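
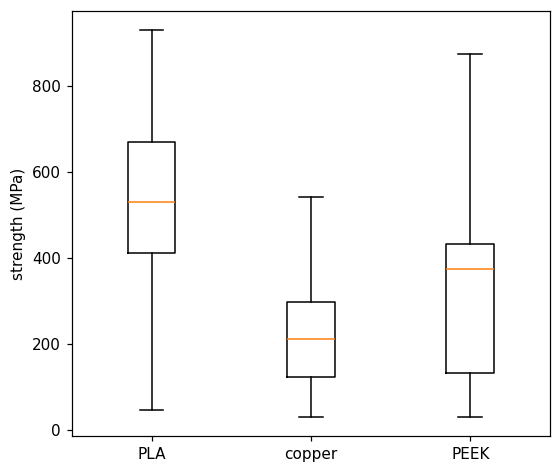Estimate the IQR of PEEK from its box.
≈ 300

Q3 ≈ 450, Q1 ≈ 150; IQR ≈ 300.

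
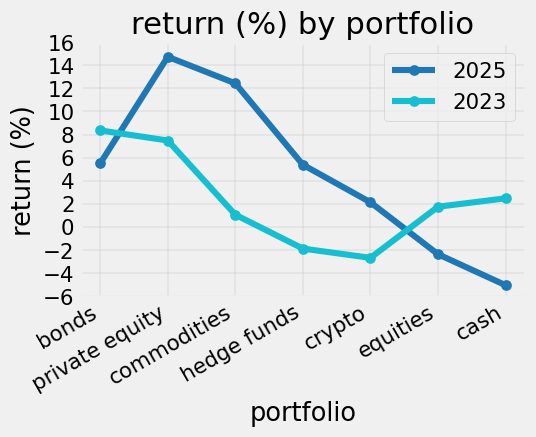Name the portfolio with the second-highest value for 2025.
Top 3 for 2025: private equity ≈ 14, commodities ≈ 12, bonds ≈ 6.

commodities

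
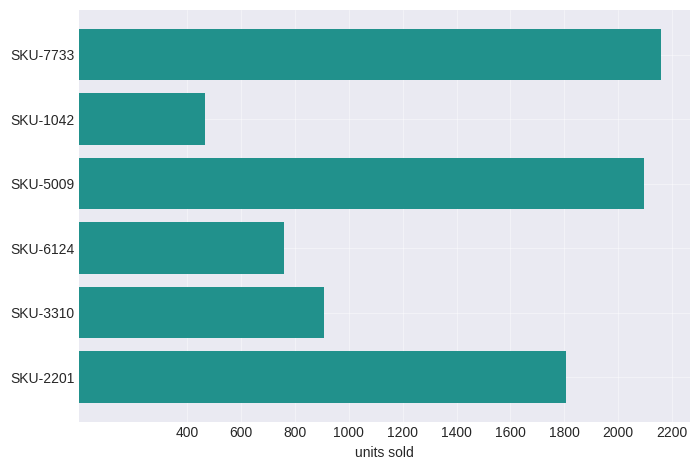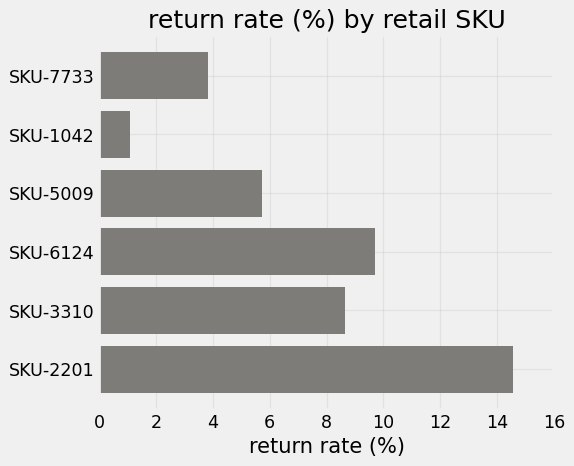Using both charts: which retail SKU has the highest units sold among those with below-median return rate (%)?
Chart 2 median return rate (%) ≈ 8; below-median retail SKUs: SKU-7733, SKU-1042, SKU-5009. Among those, SKU-7733 has the highest units sold (≈ 2200).

SKU-7733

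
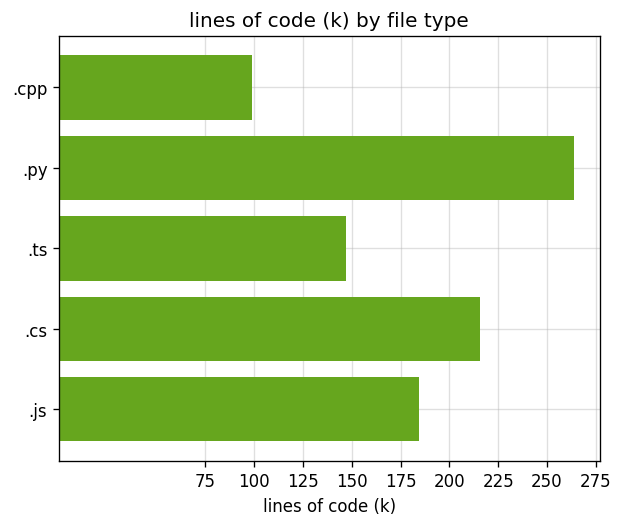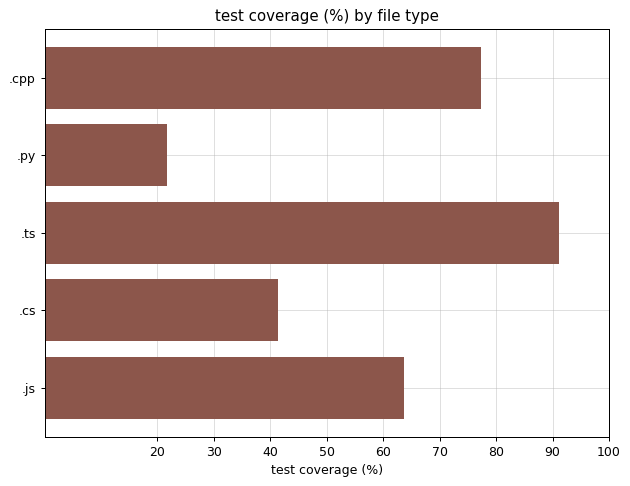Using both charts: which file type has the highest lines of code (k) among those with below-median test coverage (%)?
.py

Chart 2 median test coverage (%) ≈ 60; below-median file types: .py, .cs. Among those, .py has the highest lines of code (k) (≈ 275).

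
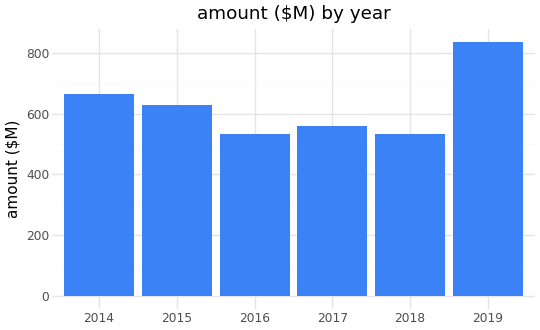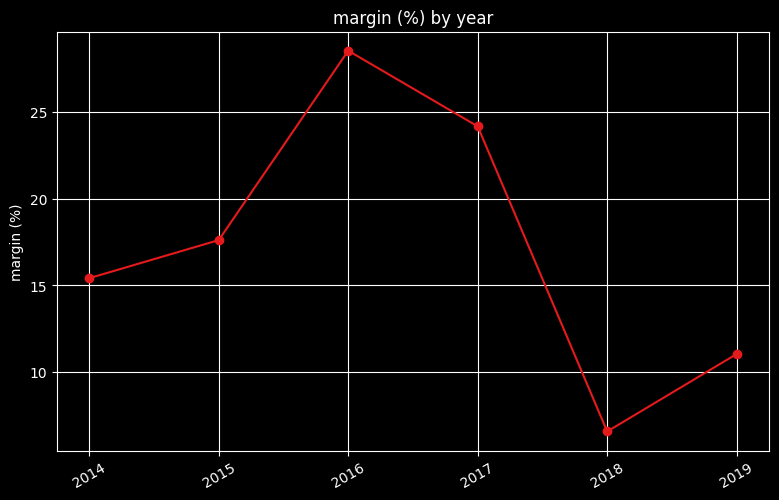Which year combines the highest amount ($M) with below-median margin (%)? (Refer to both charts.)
2019

Chart 2 median margin (%) ≈ 15; below-median years: 2014, 2018, 2019. Among those, 2019 has the highest amount ($M) (≈ 800).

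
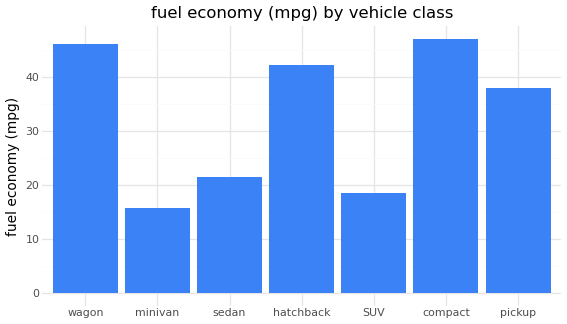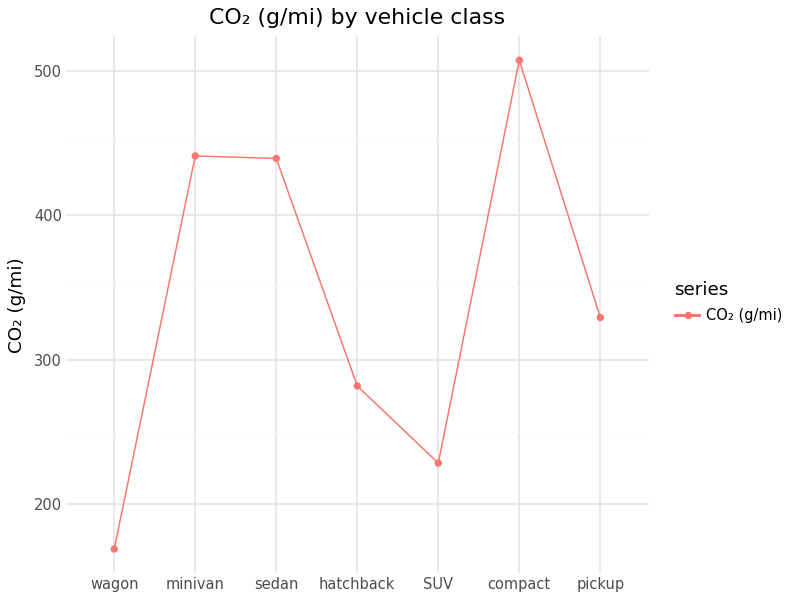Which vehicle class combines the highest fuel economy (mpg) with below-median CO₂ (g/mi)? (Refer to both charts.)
wagon

Chart 2 median CO₂ (g/mi) ≈ 350; below-median vehicle classes: wagon, hatchback, SUV. Among those, wagon has the highest fuel economy (mpg) (≈ 45).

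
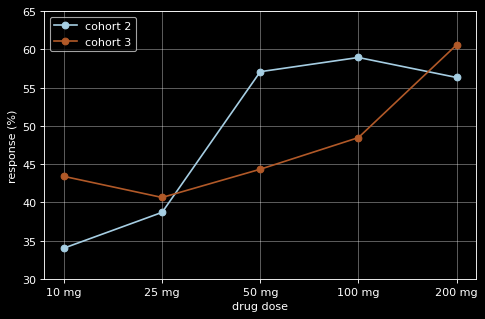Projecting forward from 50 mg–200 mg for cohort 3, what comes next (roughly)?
Last three: 45, 50, 60 → slope ≈ 7.5/step → next ≈ 67.5.

≈ 67.5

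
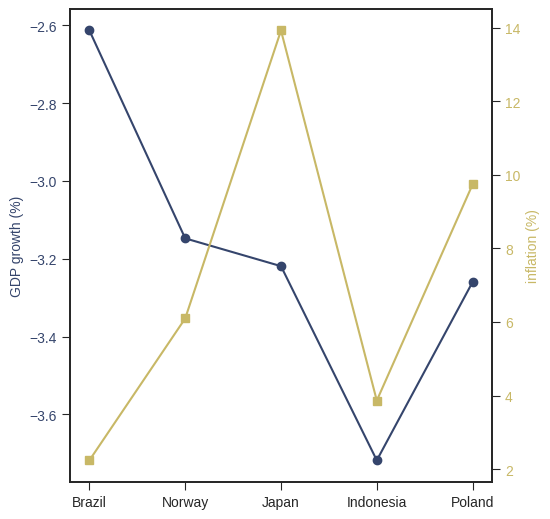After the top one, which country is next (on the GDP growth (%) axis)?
Top 3 (on the GDP growth (%) axis): Brazil ≈ -2.6, Norway ≈ -3.1, Japan ≈ -3.2.

Norway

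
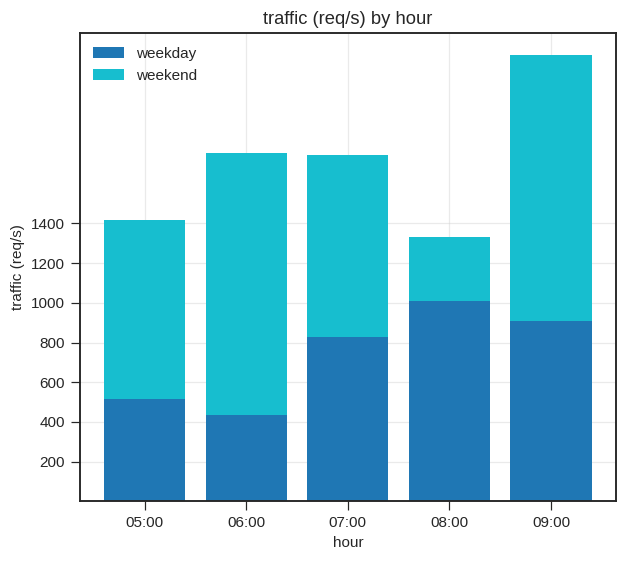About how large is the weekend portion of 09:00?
≈ 1200

weekend top ≈ 2200, bottom ≈ 1000; segment ≈ 1200.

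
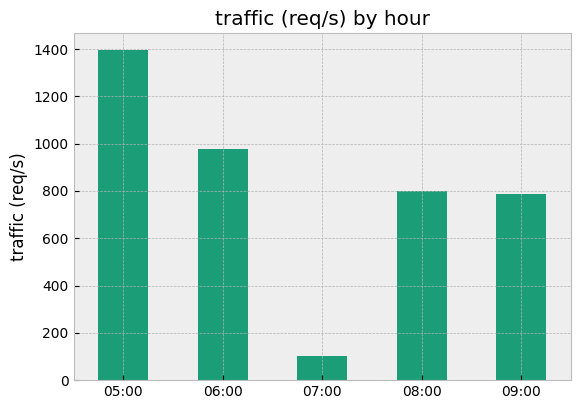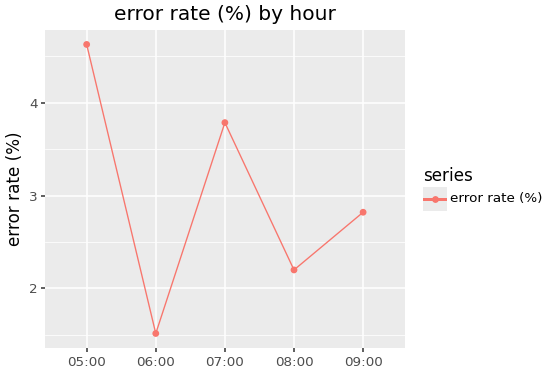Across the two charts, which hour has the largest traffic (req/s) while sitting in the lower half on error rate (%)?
Chart 2 median error rate (%) ≈ 3; below-median hours: 06:00, 08:00. Among those, 06:00 has the highest traffic (req/s) (≈ 1000).

06:00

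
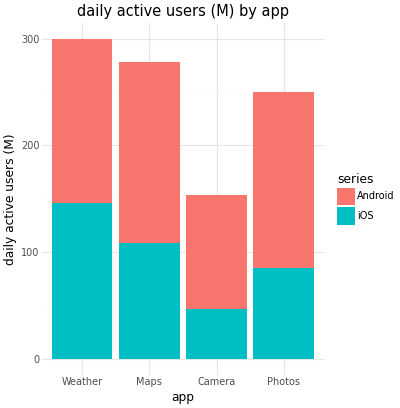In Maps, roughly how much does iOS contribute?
≈ 100

iOS top ≈ 100, bottom ≈ 0; segment ≈ 100.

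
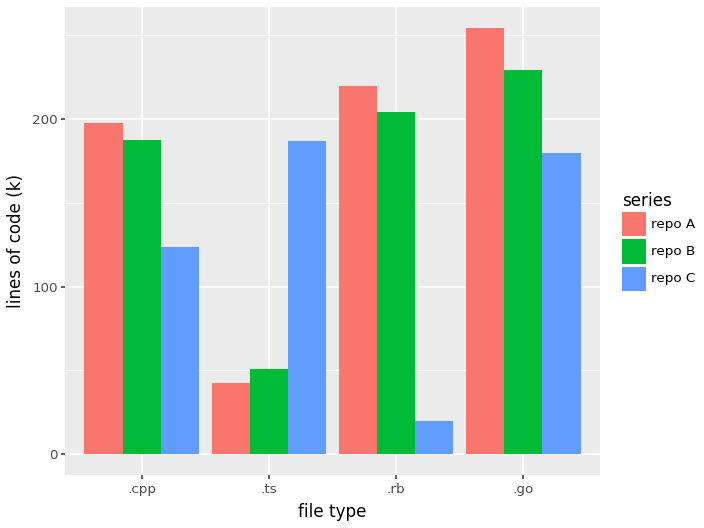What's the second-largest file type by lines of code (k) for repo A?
.rb

Top 3 for repo A: .go ≈ 250, .rb ≈ 225, .cpp ≈ 200.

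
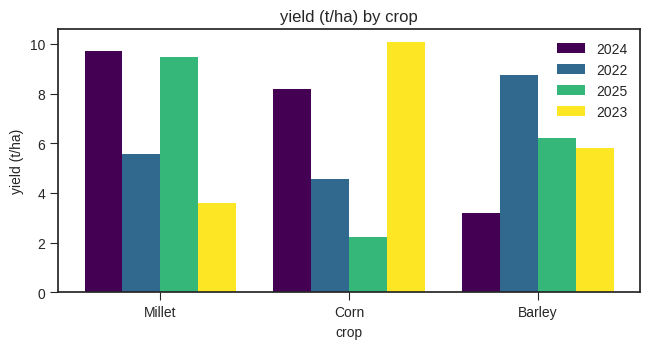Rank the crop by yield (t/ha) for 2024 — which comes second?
Top 3 for 2024: Millet ≈ 10, Corn ≈ 8, Barley ≈ 3.

Corn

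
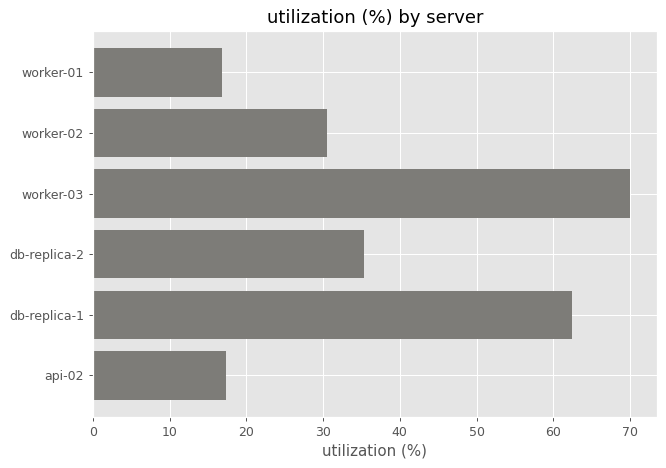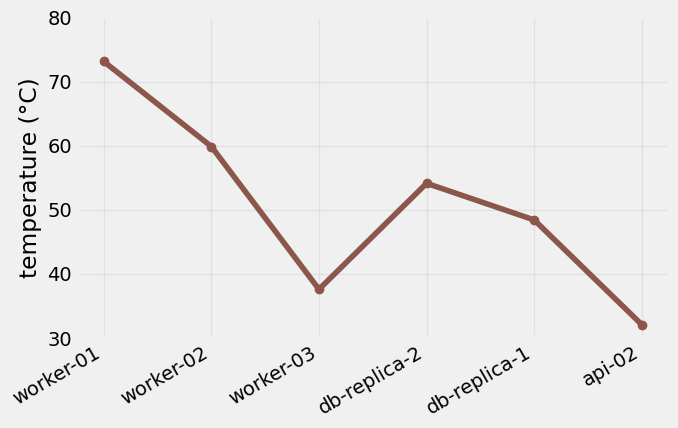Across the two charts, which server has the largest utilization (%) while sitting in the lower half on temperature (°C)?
worker-03

Chart 2 median temperature (°C) ≈ 50; below-median servers: worker-03, db-replica-1, api-02. Among those, worker-03 has the highest utilization (%) (≈ 70).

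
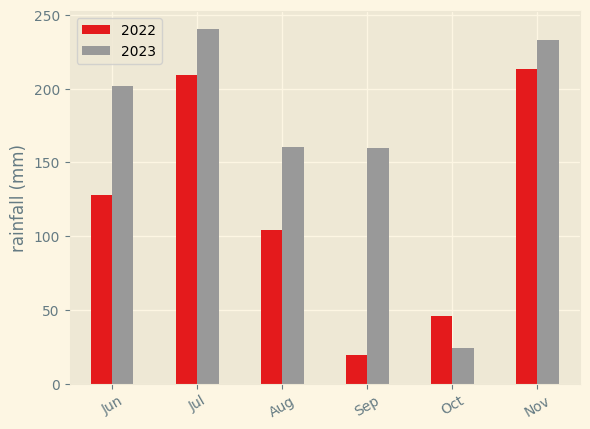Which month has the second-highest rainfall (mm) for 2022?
Jul

Top 3 for 2022: Nov ≈ 225, Jul ≈ 200, Jun ≈ 125.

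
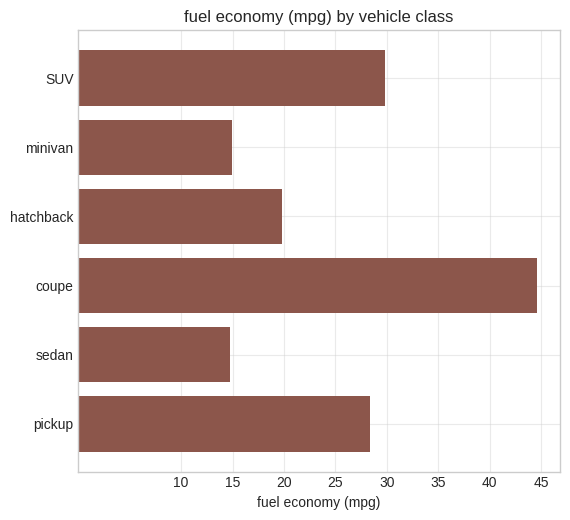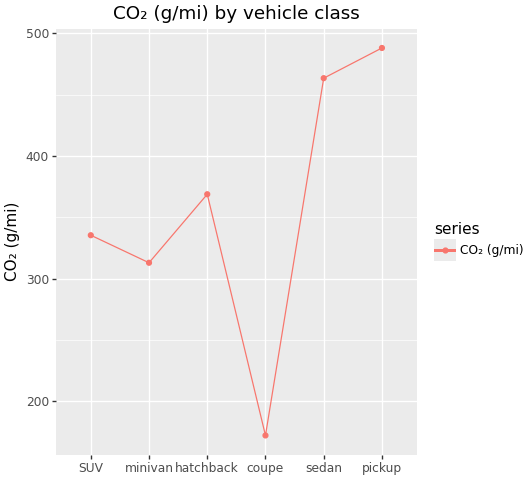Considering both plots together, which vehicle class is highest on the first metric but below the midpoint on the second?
coupe

Chart 2 median CO₂ (g/mi) ≈ 350; below-median vehicle classes: SUV, minivan, coupe. Among those, coupe has the highest fuel economy (mpg) (≈ 45).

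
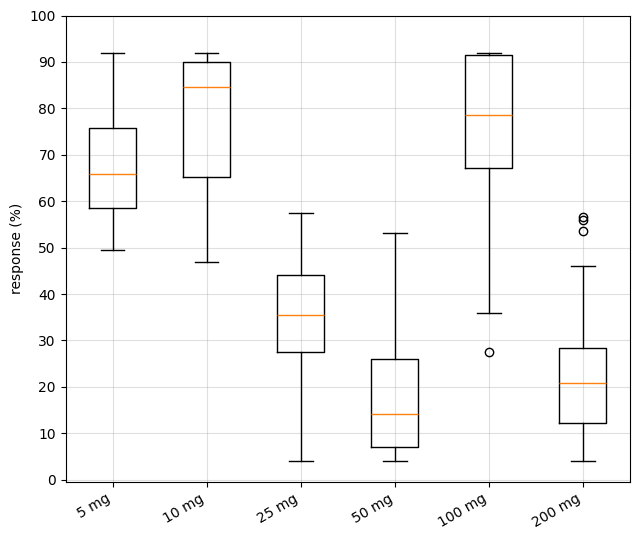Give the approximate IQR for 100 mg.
≈ 20

Q3 ≈ 90, Q1 ≈ 70; IQR ≈ 20.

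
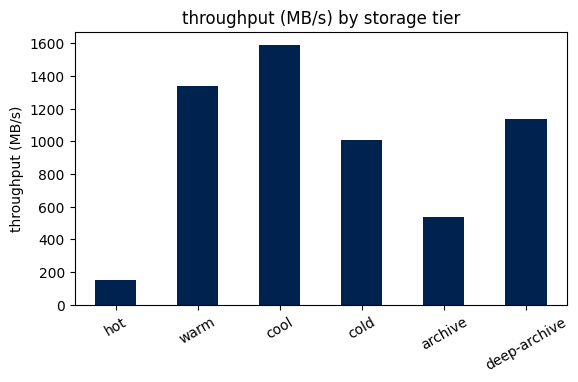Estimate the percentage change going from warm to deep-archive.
warm ≈ 1400, deep-archive ≈ 1200; (1200 − 1400) / 1400 ≈ -14.3%.

≈ -14.3%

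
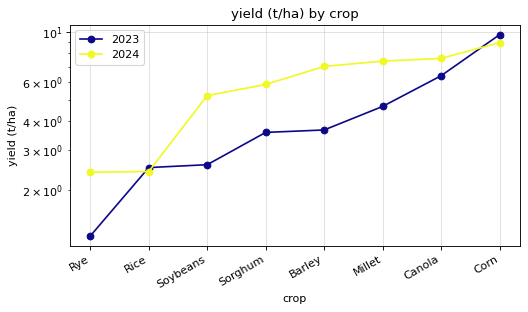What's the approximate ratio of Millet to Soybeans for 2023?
≈ 1.67×

Millet ≈ 5, Soybeans ≈ 3; 5/3 ≈ 1.67.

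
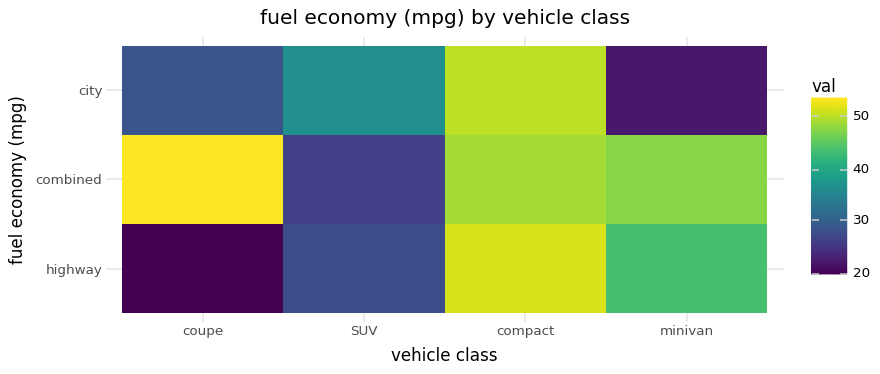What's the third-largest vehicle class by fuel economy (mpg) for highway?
SUV

Top 4 for highway: compact ≈ 50, minivan ≈ 45, SUV ≈ 30, coupe ≈ 20.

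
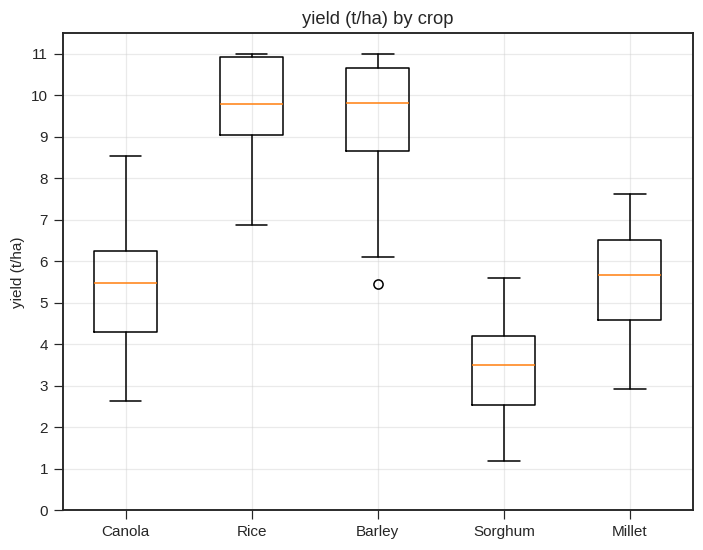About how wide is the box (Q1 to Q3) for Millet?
Q3 ≈ 7, Q1 ≈ 5; IQR ≈ 2.

≈ 2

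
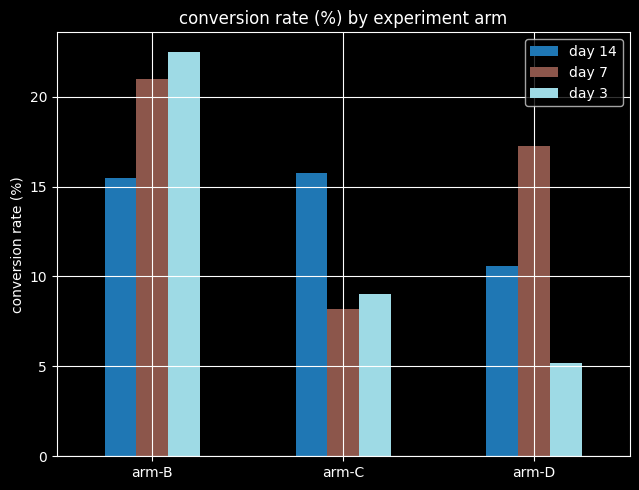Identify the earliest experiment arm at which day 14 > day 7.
arm-C

arm-B: day 14 ≈ 16 vs day 7 ≈ 20 (not yet); arm-C: day 14 ≈ 16 vs day 7 ≈ 8 (first crossover).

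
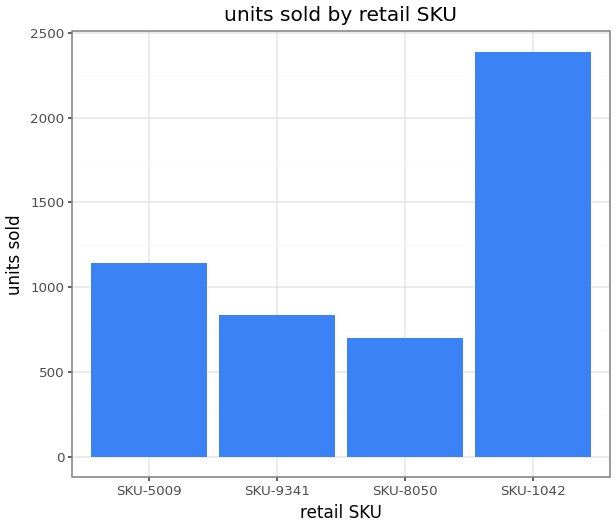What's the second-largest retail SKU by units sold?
SKU-5009

Top 3: SKU-1042 ≈ 2400, SKU-5009 ≈ 1200, SKU-9341 ≈ 800.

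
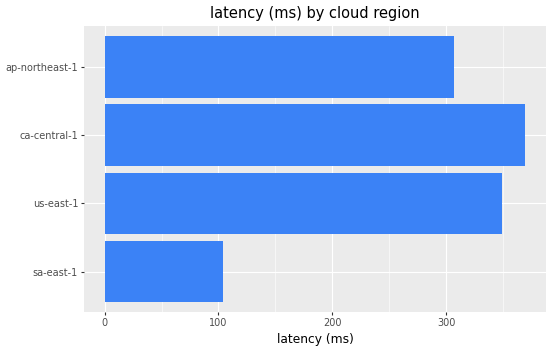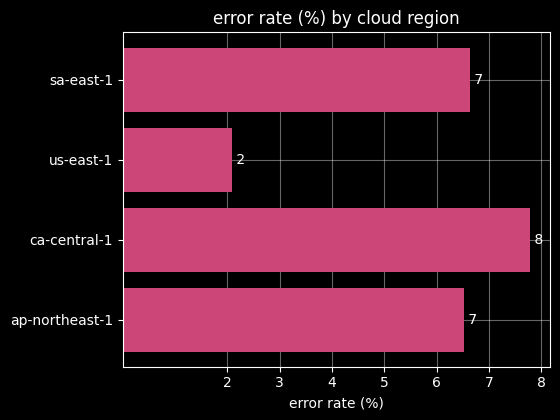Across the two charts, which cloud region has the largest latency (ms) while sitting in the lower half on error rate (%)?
Chart 2 median error rate (%) ≈ 7; below-median cloud regions: us-east-1, ap-northeast-1. Among those, us-east-1 has the highest latency (ms) (≈ 350).

us-east-1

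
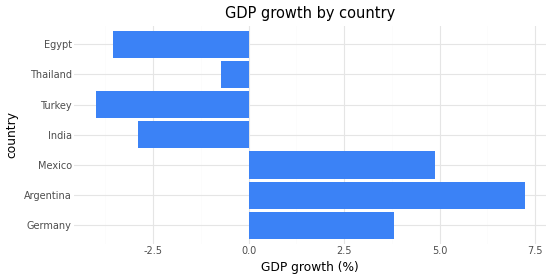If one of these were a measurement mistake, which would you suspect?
Argentina

Argentina ≈ 7; the rest sit between ≈ -4 and ≈ 5.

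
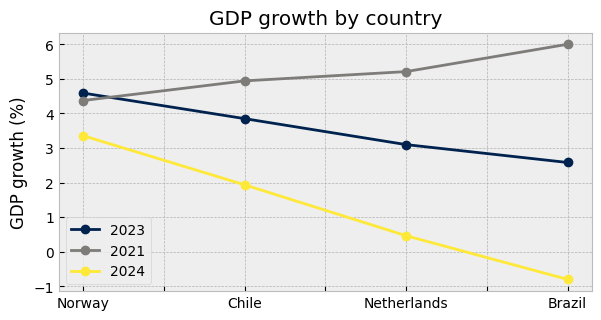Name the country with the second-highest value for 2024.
Top 3 for 2024: Norway ≈ 3, Chile ≈ 2, Netherlands ≈ 0.

Chile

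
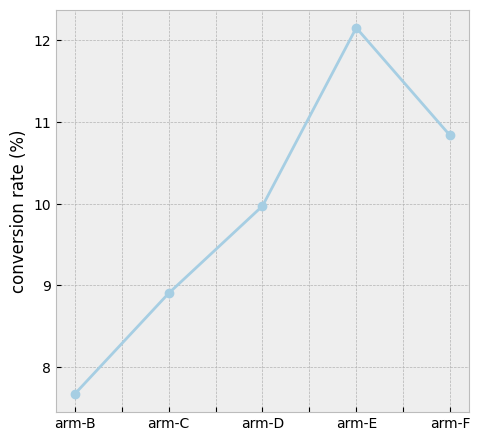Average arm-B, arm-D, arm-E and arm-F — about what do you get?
(7.5 + 10.0 + 12.0 + 11.0) / 4 ≈ 10.12.

≈ 10.12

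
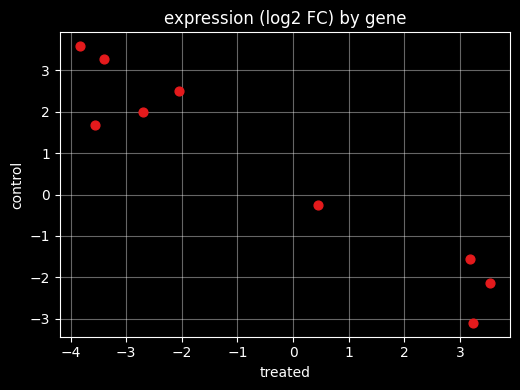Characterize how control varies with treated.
Points are negatively correlated; strong (|r| ≈ 1.0).

negative, strong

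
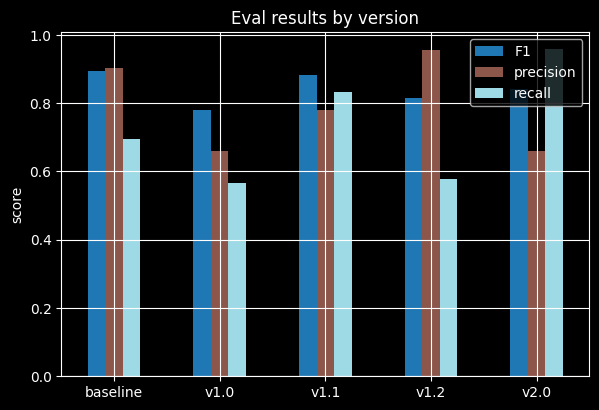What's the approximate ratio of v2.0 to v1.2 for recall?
v2.0 ≈ 1.0, v1.2 ≈ 0.6; 1.0/0.6 ≈ 1.67.

≈ 1.67×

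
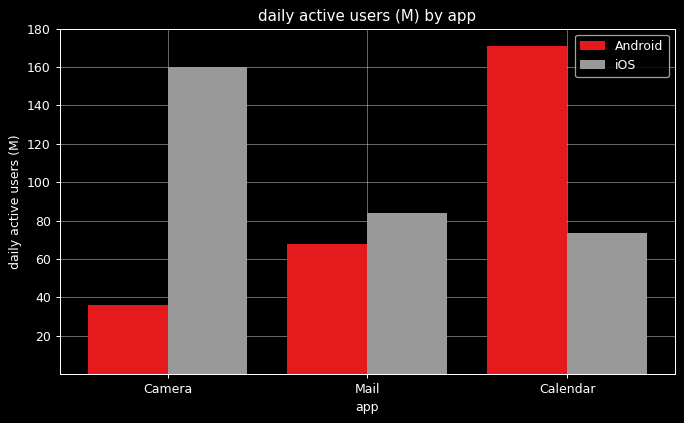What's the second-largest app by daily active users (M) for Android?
Mail

Top 3 for Android: Calendar ≈ 180, Mail ≈ 60, Camera ≈ 40.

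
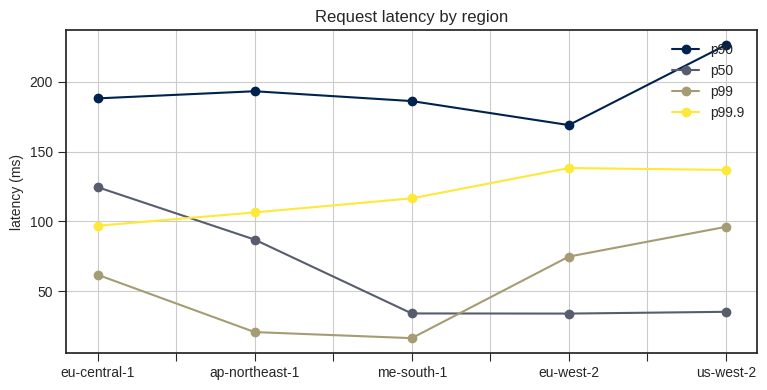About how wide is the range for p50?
≈ 80

Max eu-central-1 ≈ 120, min eu-west-2 ≈ 40; range ≈ 80.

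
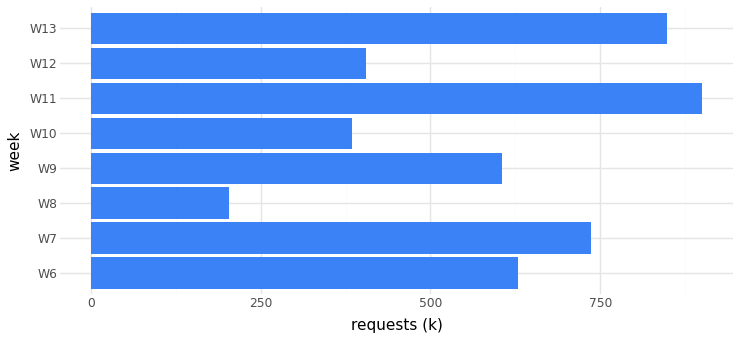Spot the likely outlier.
W8

W8 ≈ 200; the rest sit between ≈ 400 and ≈ 900.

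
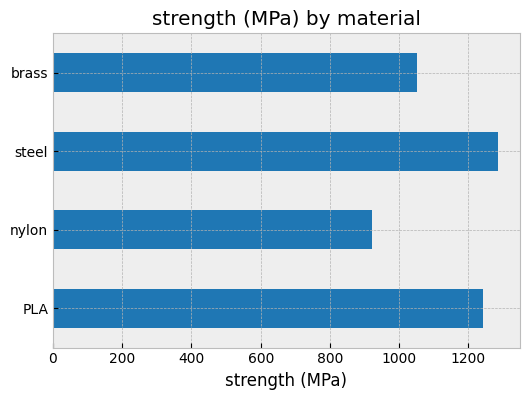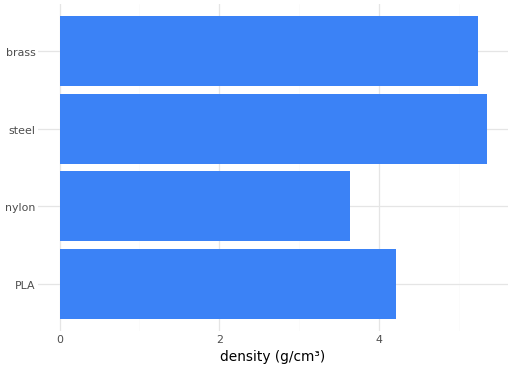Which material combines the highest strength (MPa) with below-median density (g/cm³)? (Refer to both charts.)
PLA

Chart 2 median density (g/cm³) ≈ 4.5; below-median materials: PLA, nylon. Among those, PLA has the highest strength (MPa) (≈ 1200).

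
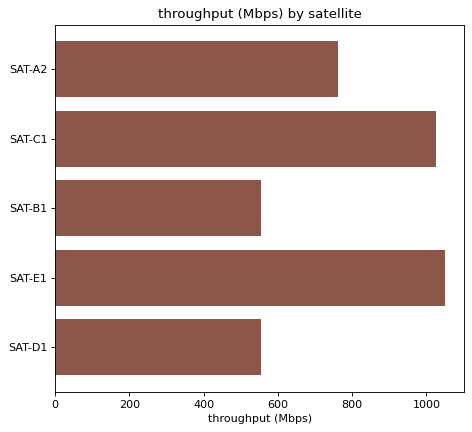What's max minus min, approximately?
Max SAT-E1 ≈ 1000, min SAT-B1 ≈ 600; range ≈ 400.

≈ 400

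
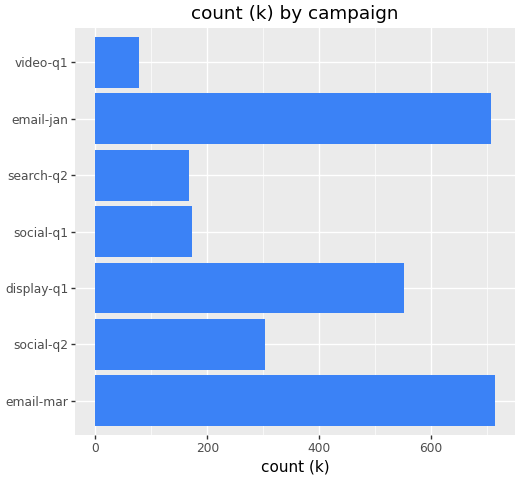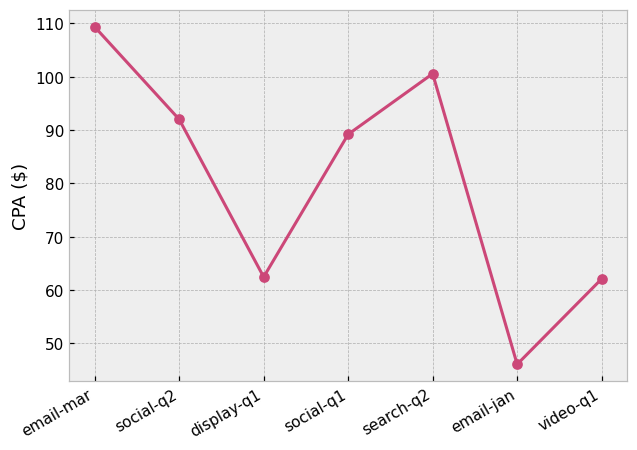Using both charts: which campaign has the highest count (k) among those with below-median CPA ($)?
Chart 2 median CPA ($) ≈ 80; below-median campaigns: display-q1, email-jan, video-q1. Among those, email-jan has the highest count (k) (≈ 700).

email-jan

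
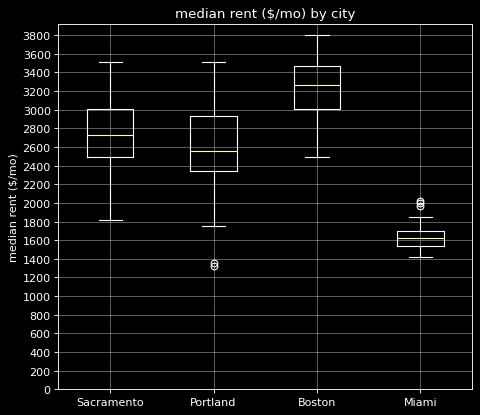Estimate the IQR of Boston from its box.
≈ 400

Q3 ≈ 3400, Q1 ≈ 3000; IQR ≈ 400.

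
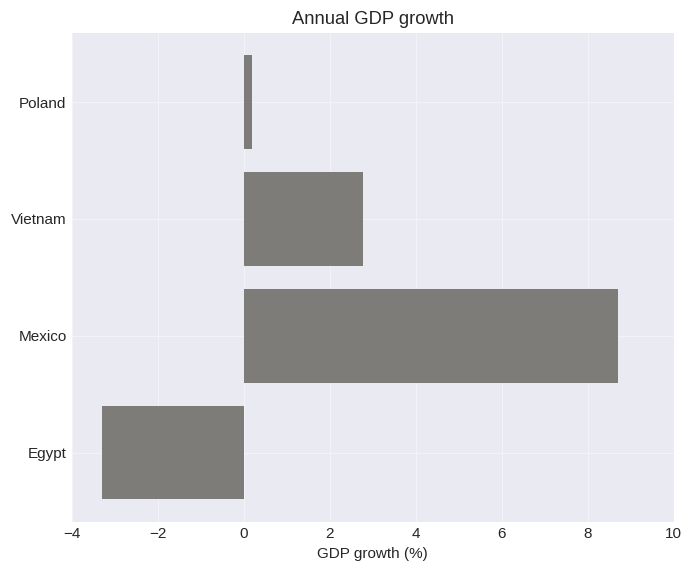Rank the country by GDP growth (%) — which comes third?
Poland

Top 4: Mexico ≈ 8, Vietnam ≈ 2, Poland ≈ 0, Egypt ≈ -4.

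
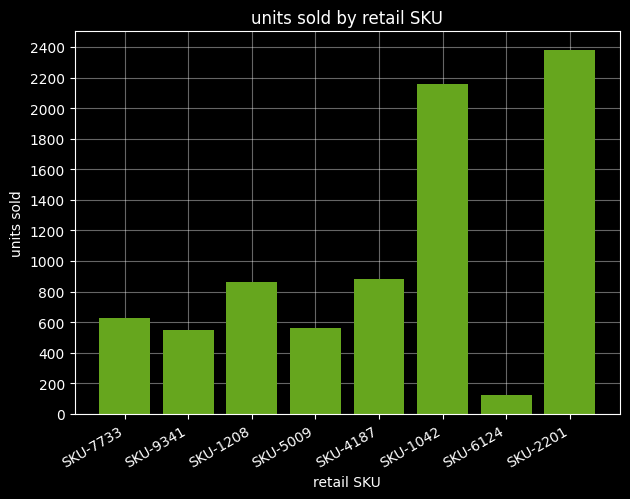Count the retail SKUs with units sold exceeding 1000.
2

Above 1000: SKU-1042, SKU-2201.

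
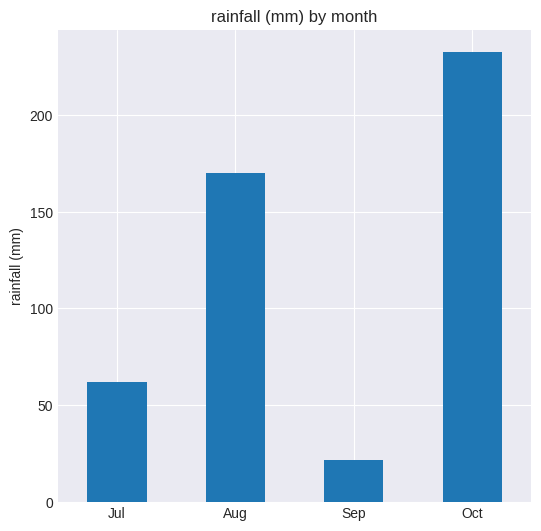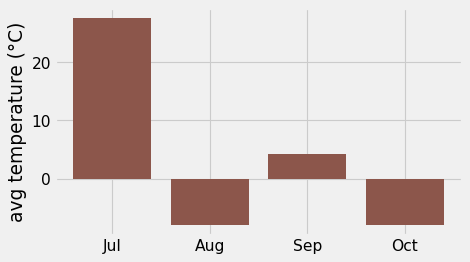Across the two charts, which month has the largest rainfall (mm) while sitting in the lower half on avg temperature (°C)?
Oct

Chart 2 median avg temperature (°C) ≈ 0; below-median months: Aug, Oct. Among those, Oct has the highest rainfall (mm) (≈ 225).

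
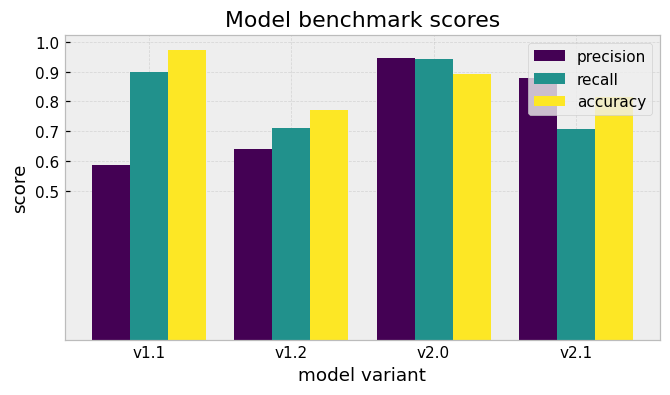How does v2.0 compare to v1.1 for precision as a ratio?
v2.0 ≈ 0.9, v1.1 ≈ 0.6; 0.9/0.6 ≈ 1.5.

≈ 1.5×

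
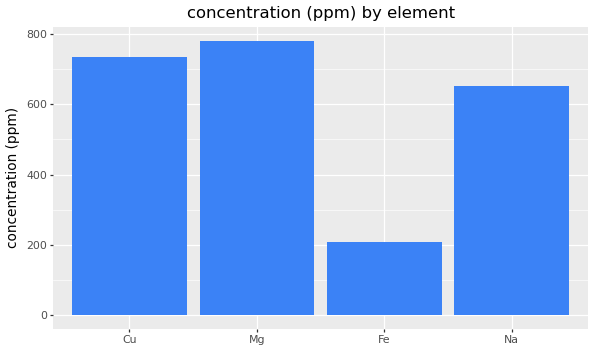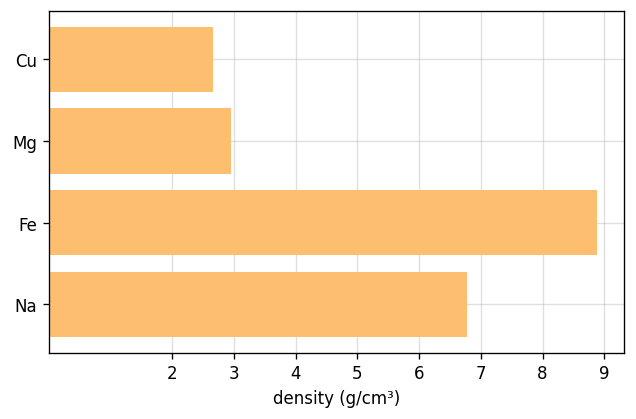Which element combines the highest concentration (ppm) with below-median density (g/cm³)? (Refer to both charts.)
Mg

Chart 2 median density (g/cm³) ≈ 5; below-median elements: Cu, Mg. Among those, Mg has the highest concentration (ppm) (≈ 800).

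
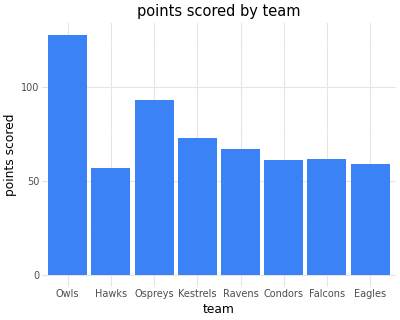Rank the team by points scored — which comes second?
Top 3: Owls ≈ 120, Ospreys ≈ 100, Kestrels ≈ 80.

Ospreys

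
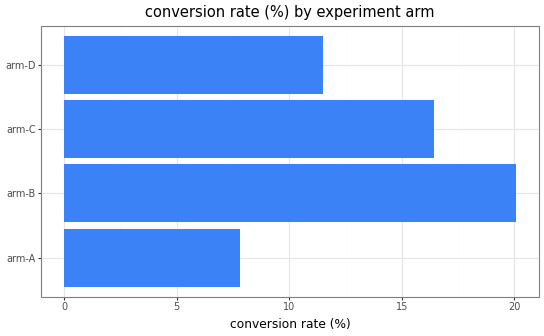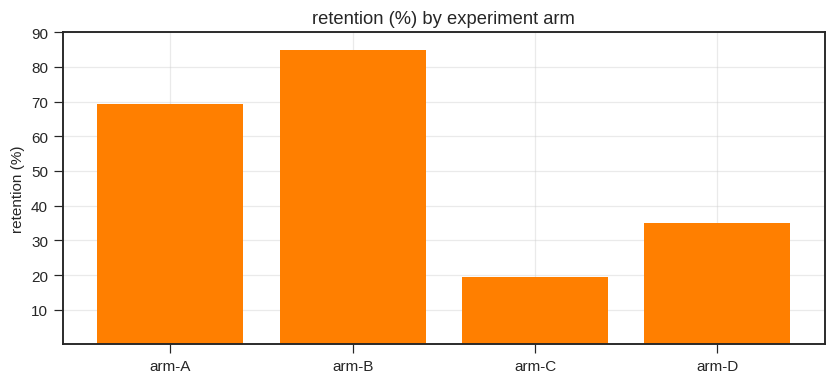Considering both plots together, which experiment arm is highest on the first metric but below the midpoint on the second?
Chart 2 median retention (%) ≈ 50; below-median experiment arms: arm-C, arm-D. Among those, arm-C has the highest conversion rate (%) (≈ 16).

arm-C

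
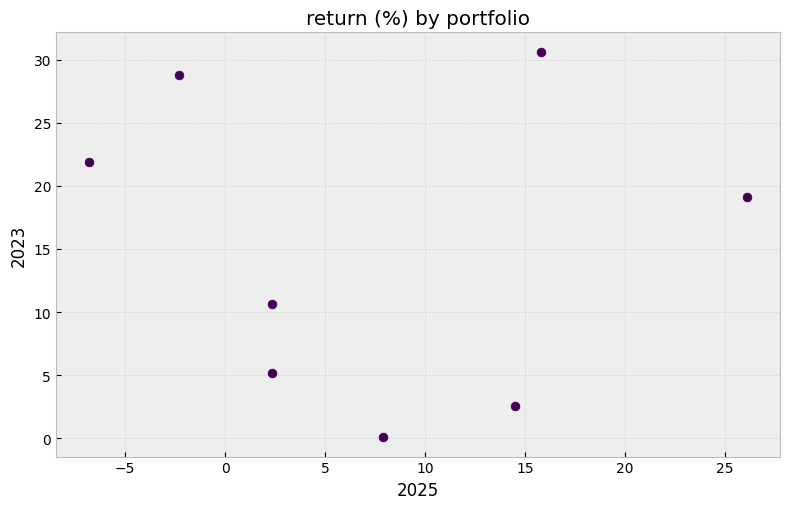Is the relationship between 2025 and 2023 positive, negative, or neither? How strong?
Points are roughly uncorrelated; weak (|r| ≈ 0.1).

no clear correlation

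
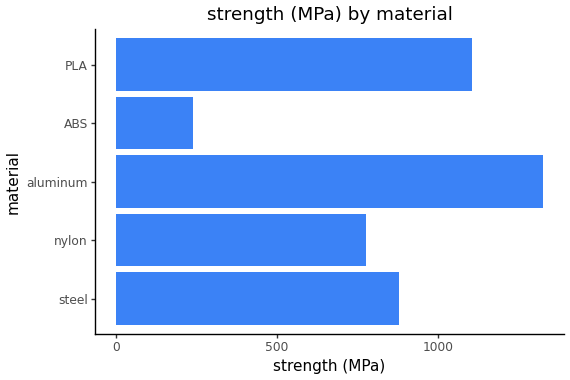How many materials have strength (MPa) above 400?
Above 400: steel, nylon, aluminum, PLA.

4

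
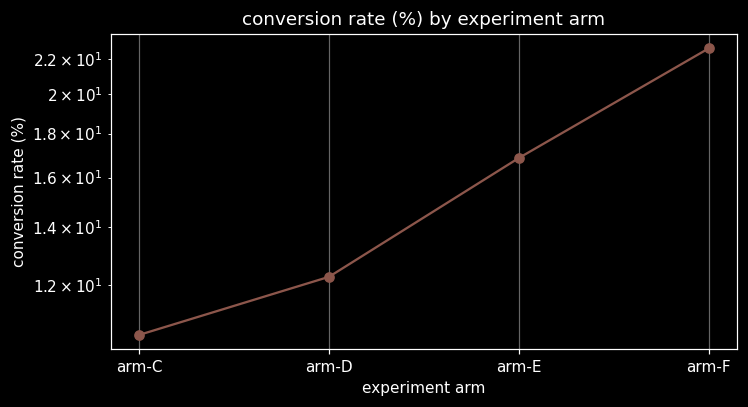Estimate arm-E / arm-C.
≈ 1.6×

arm-E ≈ 16, arm-C ≈ 10; 16/10 ≈ 1.6.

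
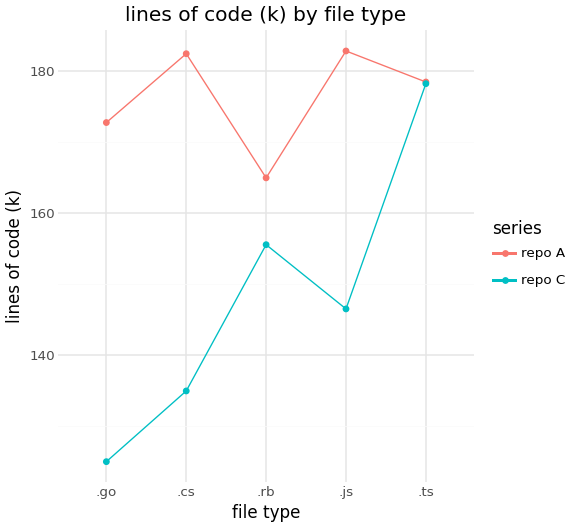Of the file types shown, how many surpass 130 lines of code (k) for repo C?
Above 130: .cs, .rb, .js, .ts.

4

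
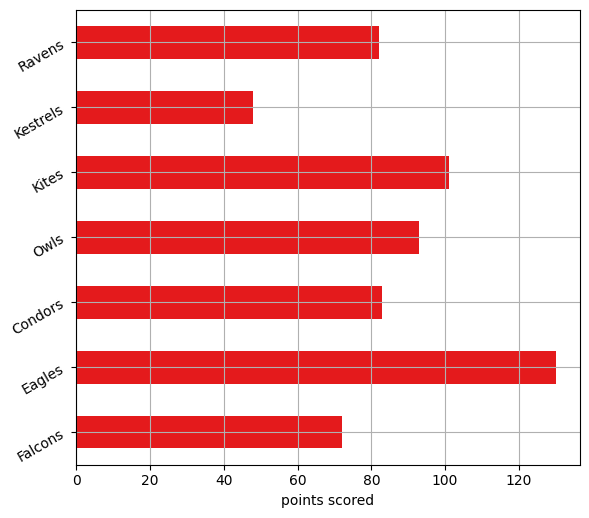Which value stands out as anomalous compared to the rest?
Eagles ≈ 120; the rest sit between ≈ 40 and ≈ 100.

Eagles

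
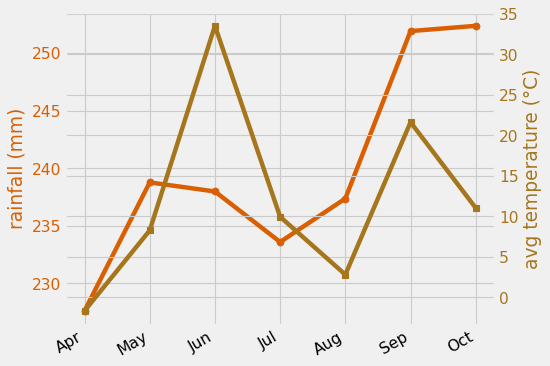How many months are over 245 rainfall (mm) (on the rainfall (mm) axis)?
2

Above 245: Sep, Oct.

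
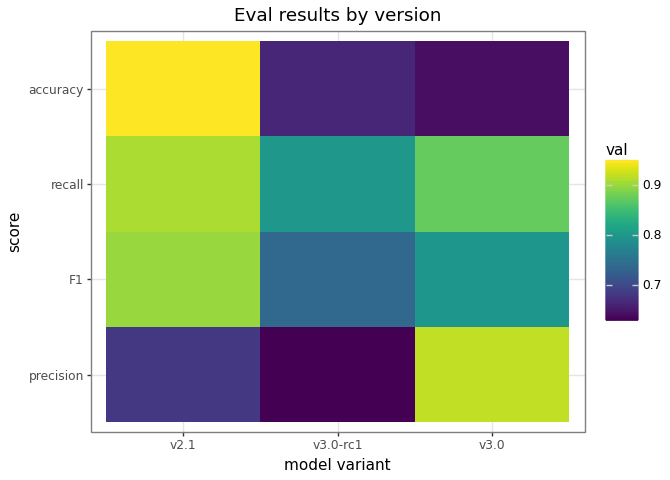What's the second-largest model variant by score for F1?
Top 3 for F1: v2.1 ≈ 0.90, v3.0 ≈ 0.80, v3.0-rc1 ≈ 0.75.

v3.0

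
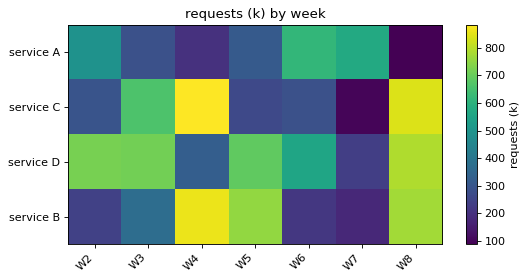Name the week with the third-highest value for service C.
W3

Top 4 for service C: W4 ≈ 900, W8 ≈ 800, W3 ≈ 700, W2 ≈ 300.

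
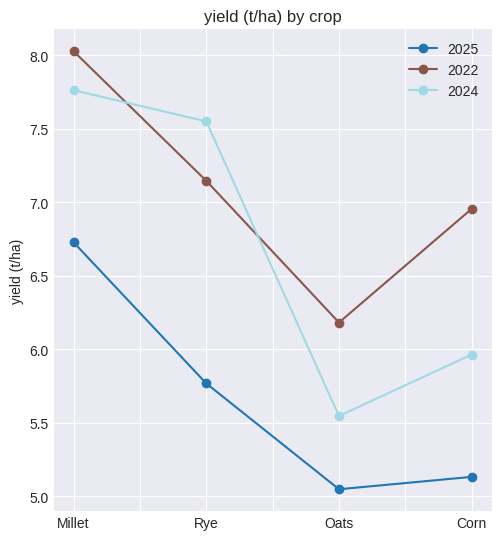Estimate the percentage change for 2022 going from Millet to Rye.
≈ -12.5%

Millet ≈ 8.0, Rye ≈ 7.0; (7.0 − 8.0) / 8.0 ≈ -12.5%.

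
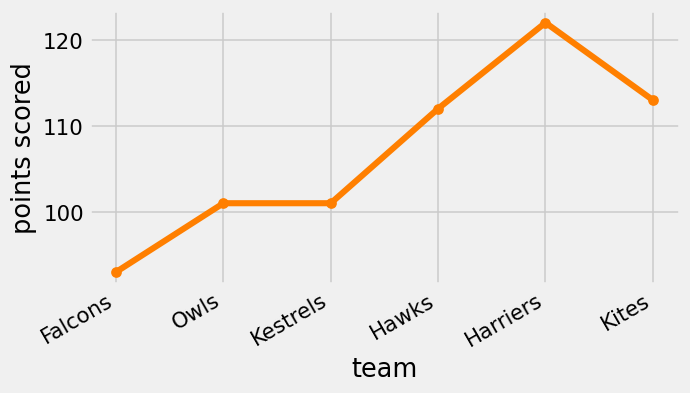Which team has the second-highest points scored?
Top 3: Harriers ≈ 120, Kites ≈ 115, Hawks ≈ 110.

Kites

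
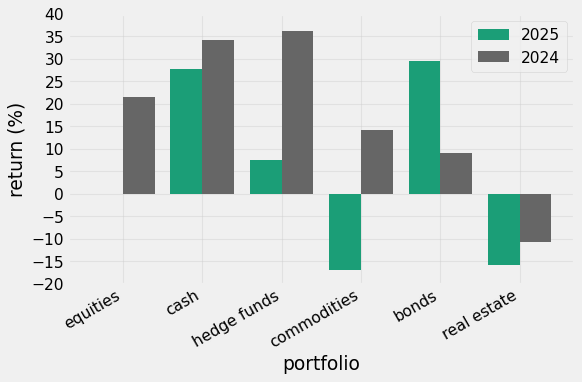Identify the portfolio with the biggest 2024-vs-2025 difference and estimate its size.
commodities: 2024 ≈ 15, 2025 ≈ -15 → gap ≈ 30. Next-largest (hedge funds) is only ≈ 25.

commodities, ≈ 30 %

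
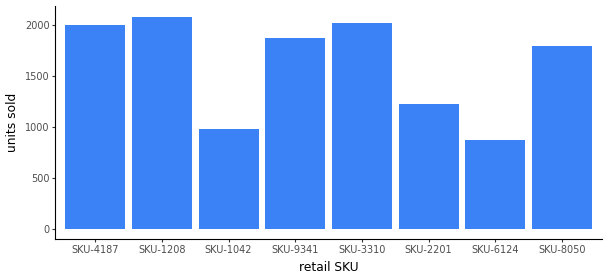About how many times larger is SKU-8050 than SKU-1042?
≈ 1.8×

SKU-8050 ≈ 1800, SKU-1042 ≈ 1000; 1800/1000 ≈ 1.8.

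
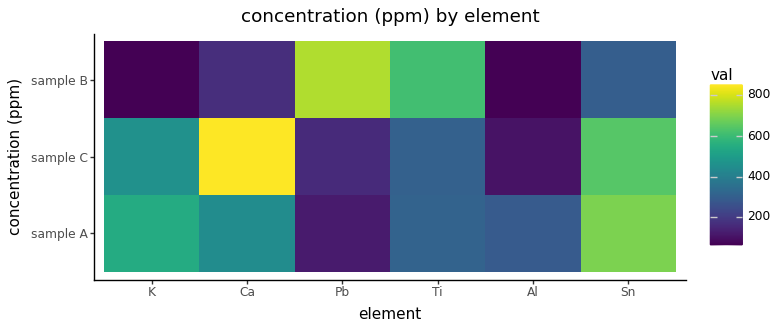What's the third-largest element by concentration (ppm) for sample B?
Sn

Top 4 for sample B: Pb ≈ 800, Ti ≈ 600, Sn ≈ 300, Ca ≈ 200.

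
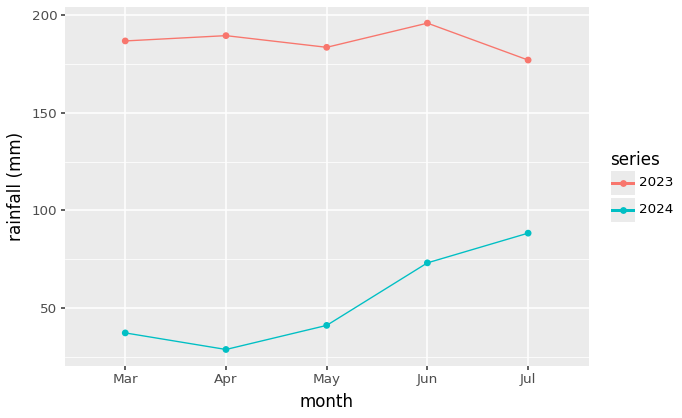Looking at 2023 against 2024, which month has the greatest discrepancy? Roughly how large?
Apr, ≈ 160 mm

Apr: 2023 ≈ 180, 2024 ≈ 20 → gap ≈ 160. Next-largest (Mar) is only ≈ 140.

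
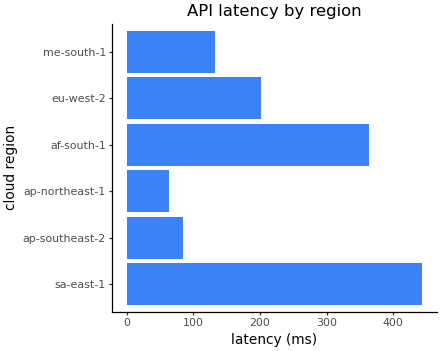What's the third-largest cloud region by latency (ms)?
Top 4: sa-east-1 ≈ 450, af-south-1 ≈ 350, eu-west-2 ≈ 200, me-south-1 ≈ 150.

eu-west-2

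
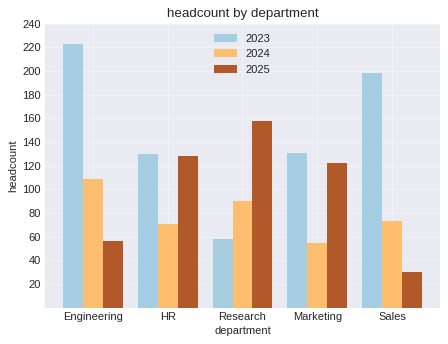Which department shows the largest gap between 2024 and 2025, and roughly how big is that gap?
Research: 2024 ≈ 80, 2025 ≈ 160 → gap ≈ 80. Next-largest (Marketing) is only ≈ 60.

Research, ≈ 80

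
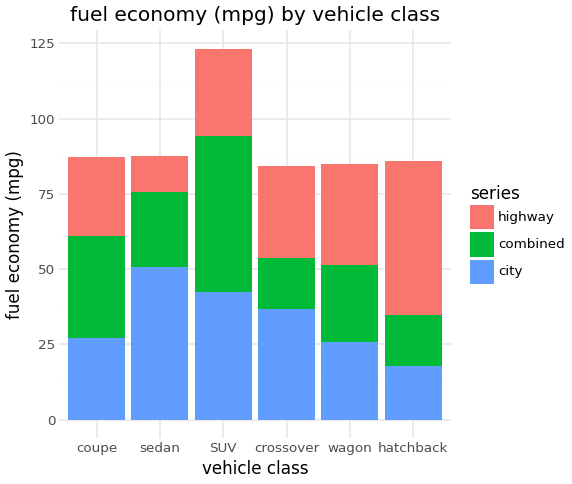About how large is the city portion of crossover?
≈ 40

city top ≈ 40, bottom ≈ 0; segment ≈ 40.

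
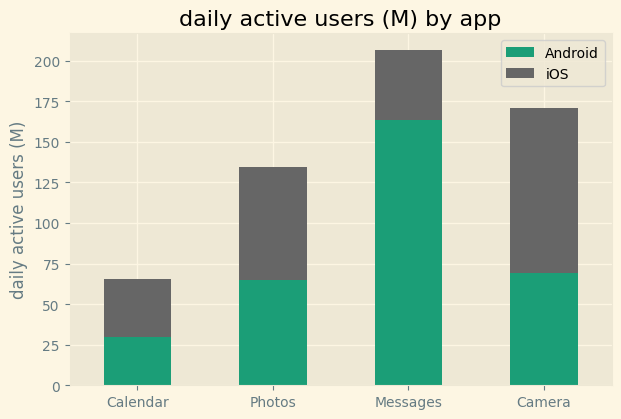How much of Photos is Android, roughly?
Android top ≈ 60, bottom ≈ 0; segment ≈ 60.

≈ 60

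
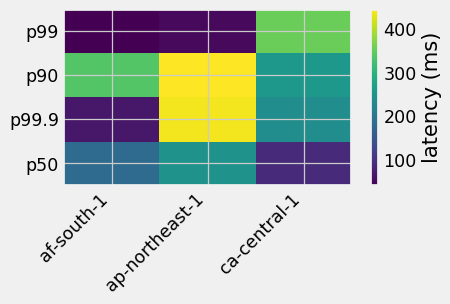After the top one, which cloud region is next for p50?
Top 3 for p50: ap-northeast-1 ≈ 250, af-south-1 ≈ 200, ca-central-1 ≈ 100.

af-south-1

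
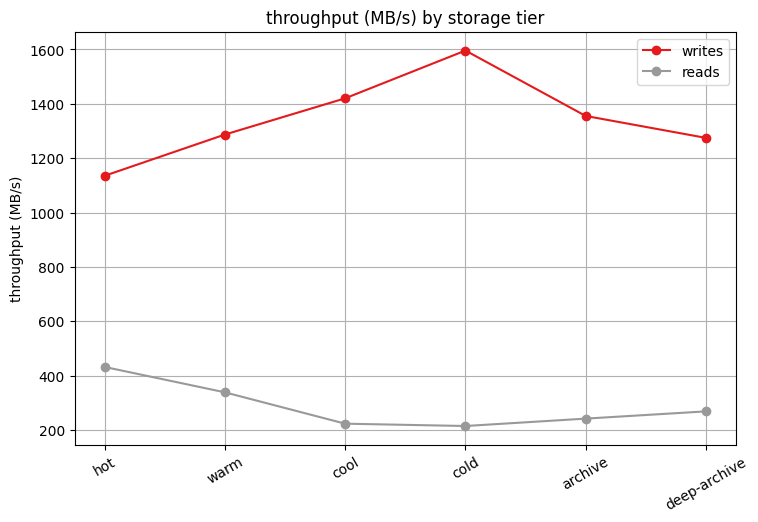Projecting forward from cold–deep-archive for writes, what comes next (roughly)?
≈ 1000

Last three: 1600, 1400, 1200 → slope ≈ -200/step → next ≈ 1000.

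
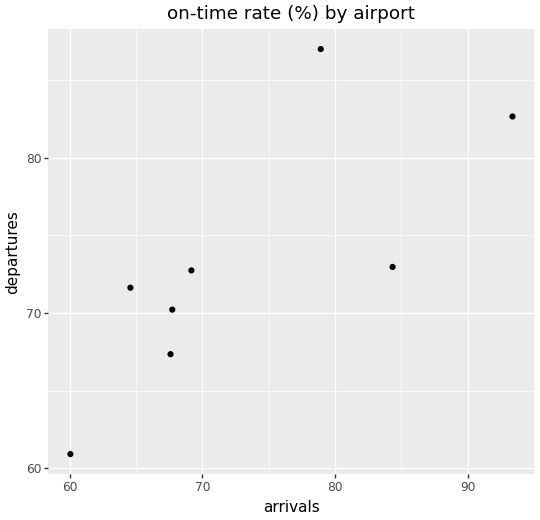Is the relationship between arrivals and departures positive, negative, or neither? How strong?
Points are positively correlated; strong (|r| ≈ 0.8).

positive, strong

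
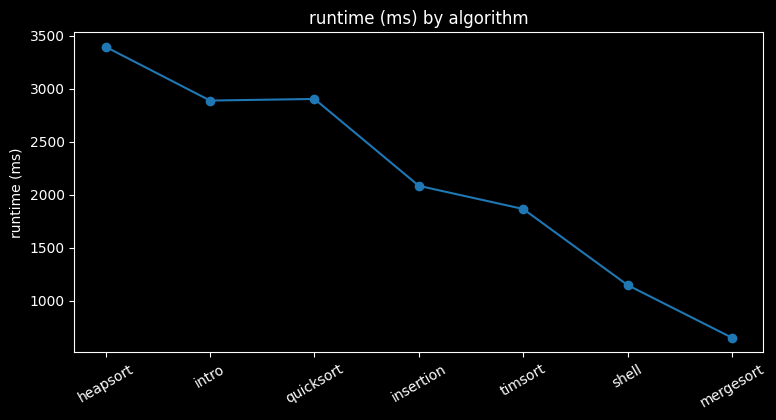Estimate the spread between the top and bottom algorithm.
Max heapsort ≈ 3500, min mergesort ≈ 500; range ≈ 3000.

≈ 3000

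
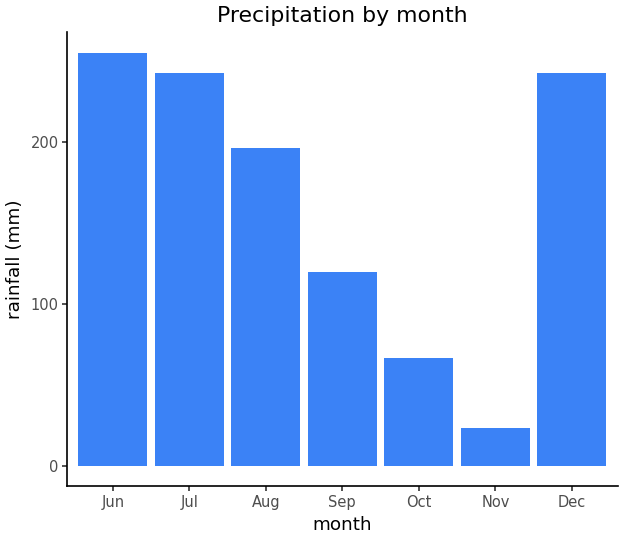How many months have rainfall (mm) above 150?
4

Above 150: Jun, Jul, Aug, Dec.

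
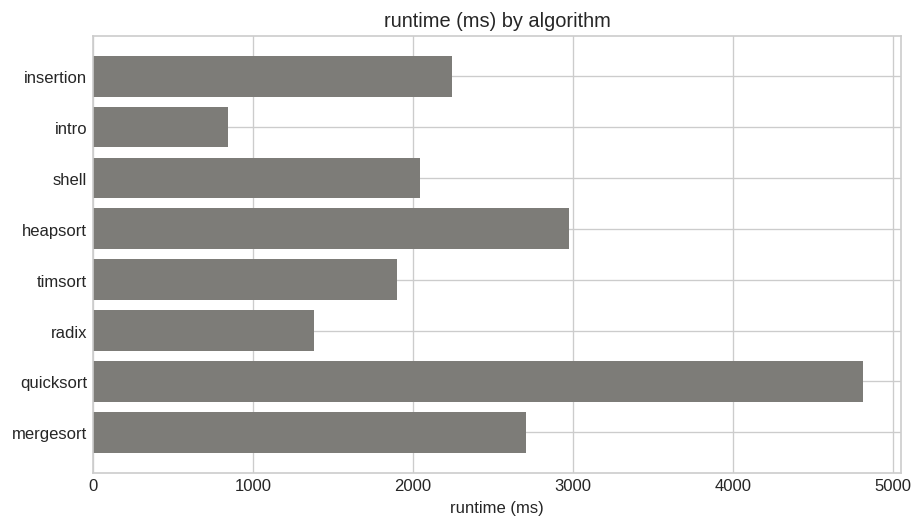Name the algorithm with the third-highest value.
Top 4: quicksort ≈ 5000, heapsort ≈ 3000, mergesort ≈ 2500, insertion ≈ 2000.

mergesort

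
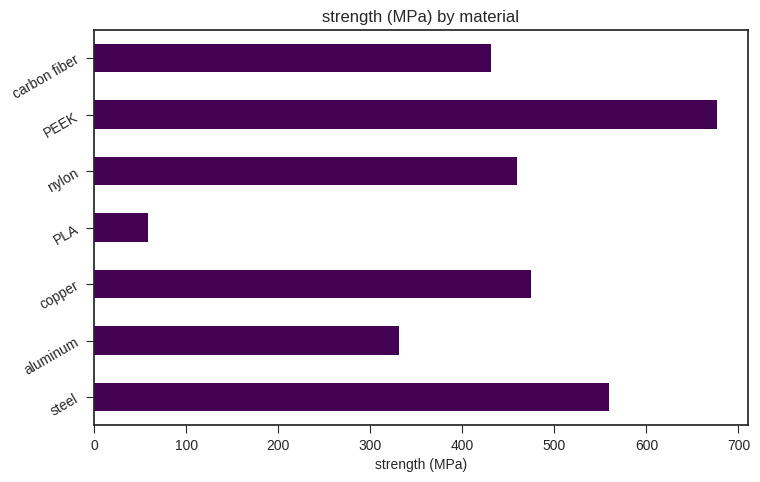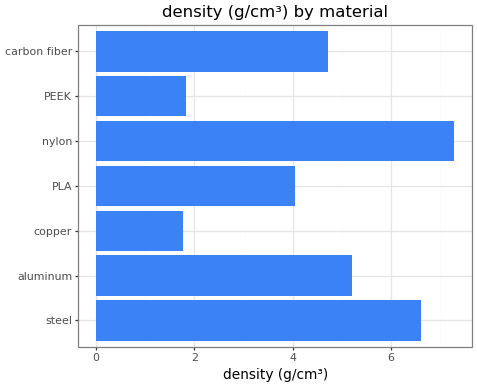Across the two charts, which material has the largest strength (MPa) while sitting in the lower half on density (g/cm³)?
Chart 2 median density (g/cm³) ≈ 5; below-median materials: copper, PLA, PEEK. Among those, PEEK has the highest strength (MPa) (≈ 700).

PEEK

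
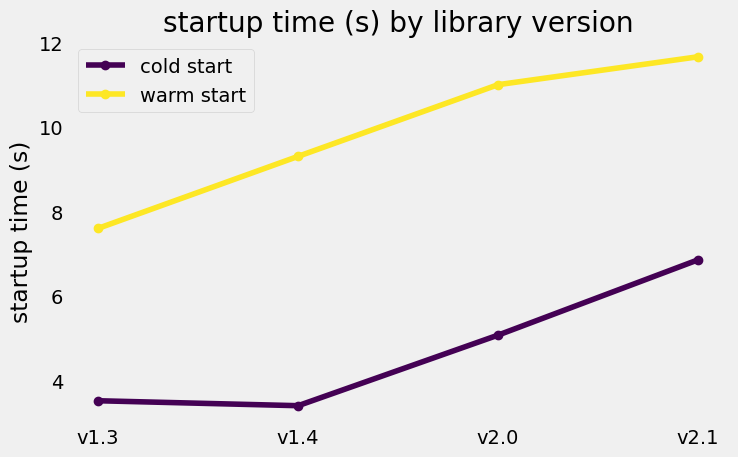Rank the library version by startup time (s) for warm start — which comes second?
v2.0

Top 3 for warm start: v2.1 ≈ 12, v2.0 ≈ 11, v1.4 ≈ 9.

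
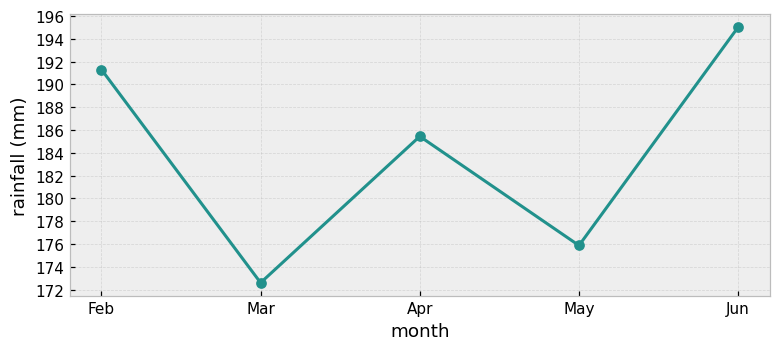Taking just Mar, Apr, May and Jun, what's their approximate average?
≈ 182

(172 + 186 + 176 + 196) / 4 ≈ 182.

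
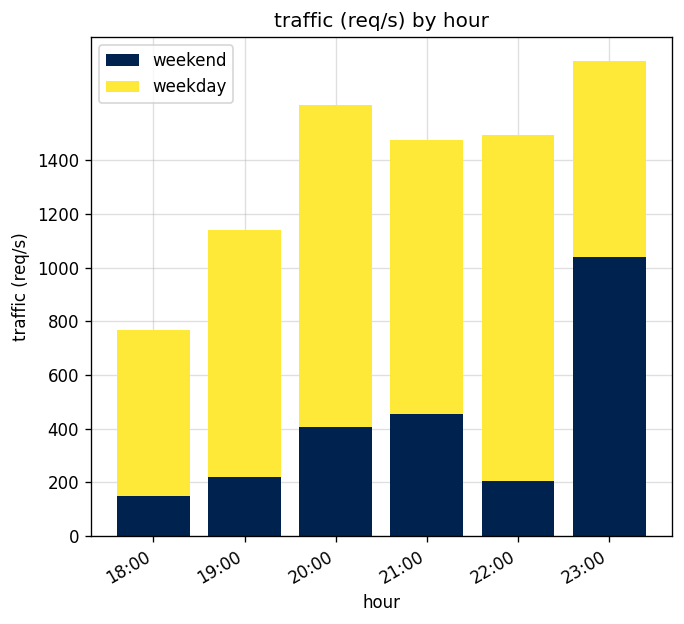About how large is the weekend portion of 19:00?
≈ 200

weekend top ≈ 200, bottom ≈ 0; segment ≈ 200.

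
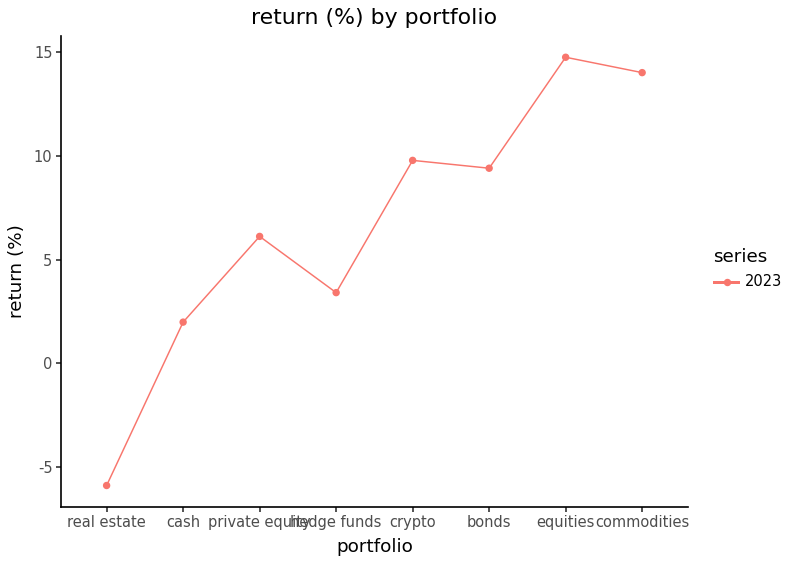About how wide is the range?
Max equities ≈ 14, min real estate ≈ -6; range ≈ 20.

≈ 20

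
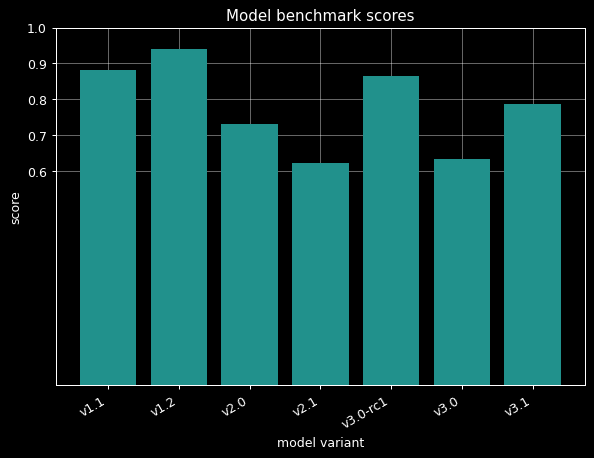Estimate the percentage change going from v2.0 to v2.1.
≈ -14.3%

v2.0 ≈ 0.7, v2.1 ≈ 0.6; (0.6 − 0.7) / 0.7 ≈ -14.3%.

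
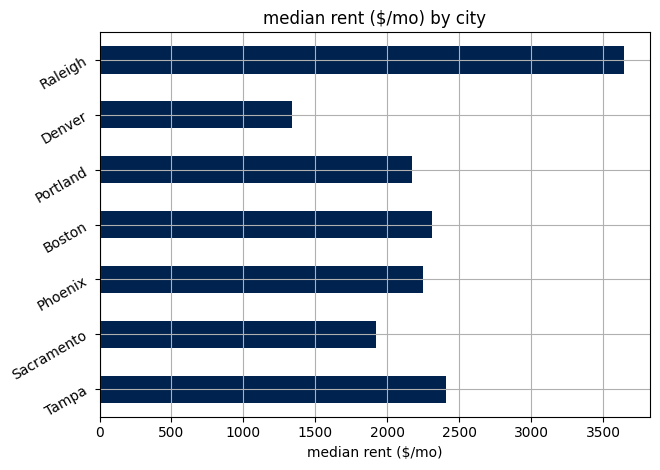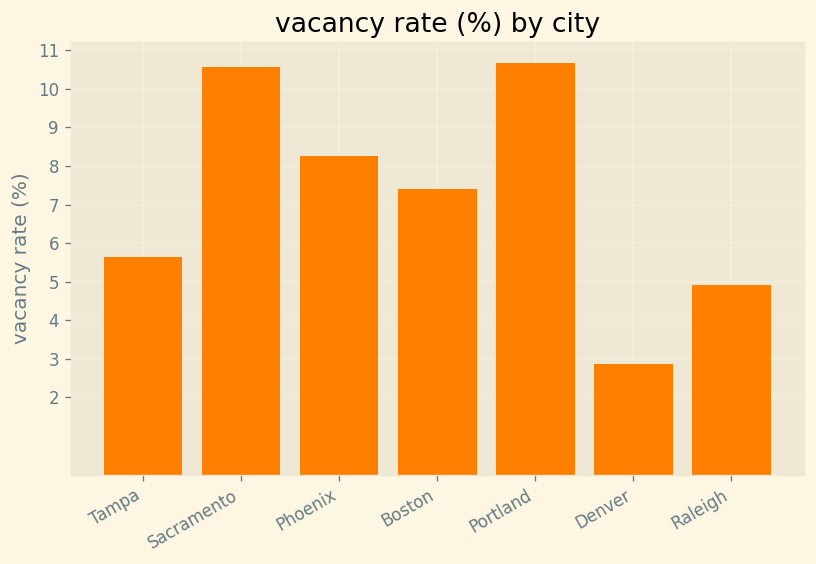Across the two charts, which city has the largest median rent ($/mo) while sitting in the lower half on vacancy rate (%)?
Chart 2 median vacancy rate (%) ≈ 7; below-median cities: Tampa, Denver, Raleigh. Among those, Raleigh has the highest median rent ($/mo) (≈ 3500).

Raleigh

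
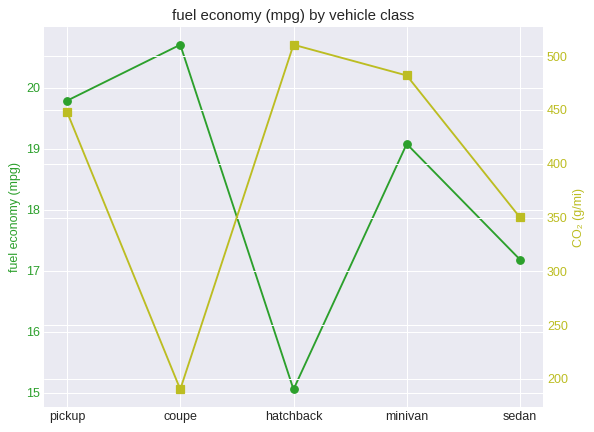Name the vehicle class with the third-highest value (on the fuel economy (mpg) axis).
Top 4 (on the fuel economy (mpg) axis): coupe ≈ 20.5, pickup ≈ 20.0, minivan ≈ 19.0, sedan ≈ 17.0.

minivan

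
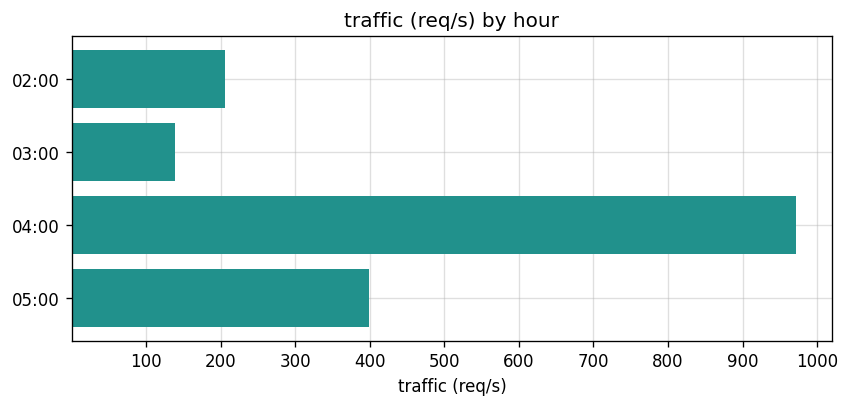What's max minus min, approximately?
Max 04:00 ≈ 1000, min 03:00 ≈ 100; range ≈ 900.

≈ 900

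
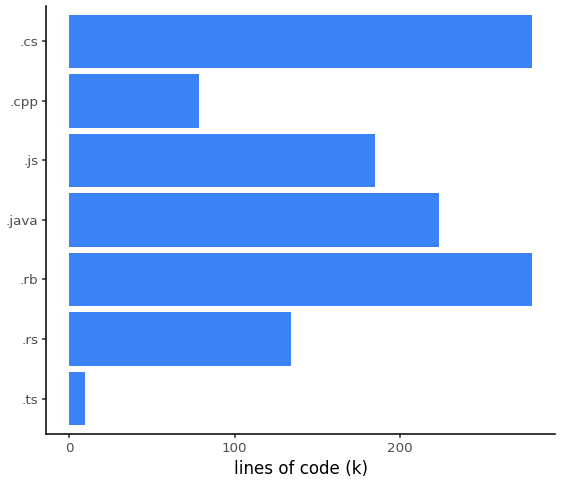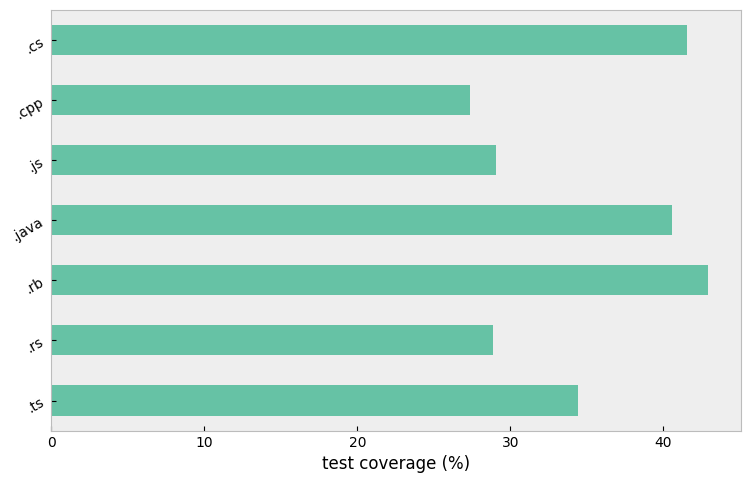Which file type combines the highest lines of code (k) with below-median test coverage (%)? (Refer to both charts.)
.js

Chart 2 median test coverage (%) ≈ 35; below-median file types: .rs, .js, .cpp. Among those, .js has the highest lines of code (k) (≈ 200).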